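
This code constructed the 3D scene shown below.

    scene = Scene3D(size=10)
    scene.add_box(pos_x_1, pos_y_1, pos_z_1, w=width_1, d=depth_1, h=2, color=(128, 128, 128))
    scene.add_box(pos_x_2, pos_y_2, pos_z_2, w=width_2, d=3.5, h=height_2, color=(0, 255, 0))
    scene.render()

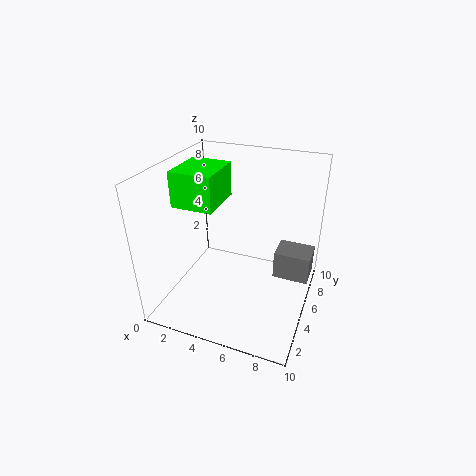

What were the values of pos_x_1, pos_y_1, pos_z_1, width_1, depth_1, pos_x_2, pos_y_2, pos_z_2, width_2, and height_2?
pos_x_1 = 7.5
pos_y_1 = 5.5
pos_z_1 = 2
width_1 = 2.5
depth_1 = 2
pos_x_2 = 0.5
pos_y_2 = 4
pos_z_2 = 7
width_2 = 3
height_2 = 2.5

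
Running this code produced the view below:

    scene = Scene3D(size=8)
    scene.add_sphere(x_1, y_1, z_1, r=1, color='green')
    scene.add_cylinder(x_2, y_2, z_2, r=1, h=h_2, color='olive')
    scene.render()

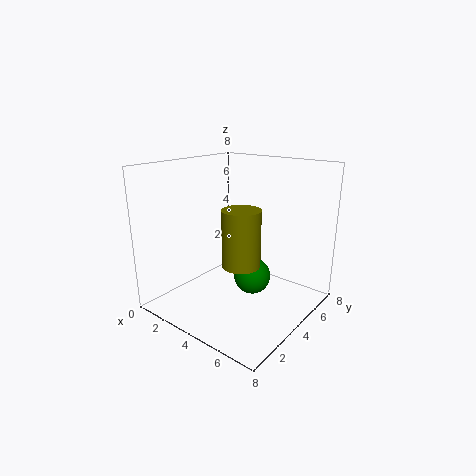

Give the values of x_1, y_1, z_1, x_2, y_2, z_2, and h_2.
x_1 = 5
y_1 = 4
z_1 = 2
x_2 = 5
y_2 = 3
z_2 = 3
h_2 = 3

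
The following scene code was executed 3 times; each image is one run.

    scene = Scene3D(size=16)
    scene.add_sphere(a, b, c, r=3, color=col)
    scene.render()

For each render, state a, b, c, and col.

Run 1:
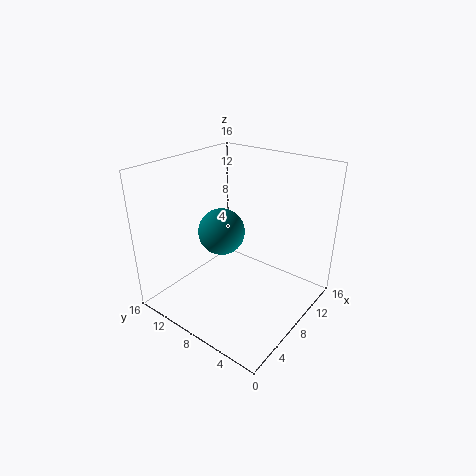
a = 11; b = 13; c = 6; col = 'teal'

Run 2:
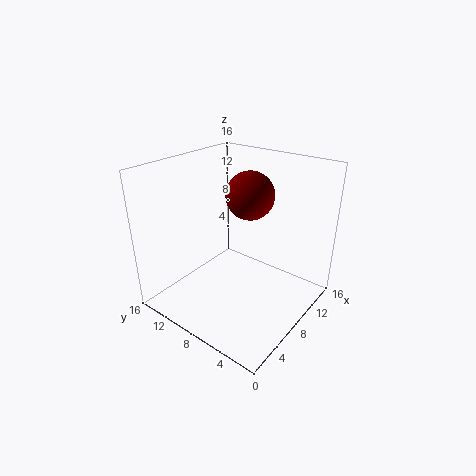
a = 13; b = 10; c = 11; col = 'maroon'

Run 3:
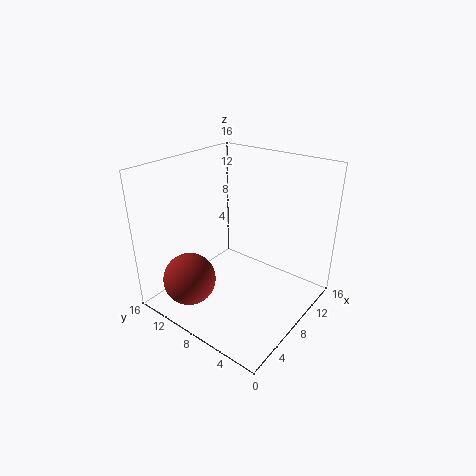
a = 4; b = 12; c = 3; col = 'brown'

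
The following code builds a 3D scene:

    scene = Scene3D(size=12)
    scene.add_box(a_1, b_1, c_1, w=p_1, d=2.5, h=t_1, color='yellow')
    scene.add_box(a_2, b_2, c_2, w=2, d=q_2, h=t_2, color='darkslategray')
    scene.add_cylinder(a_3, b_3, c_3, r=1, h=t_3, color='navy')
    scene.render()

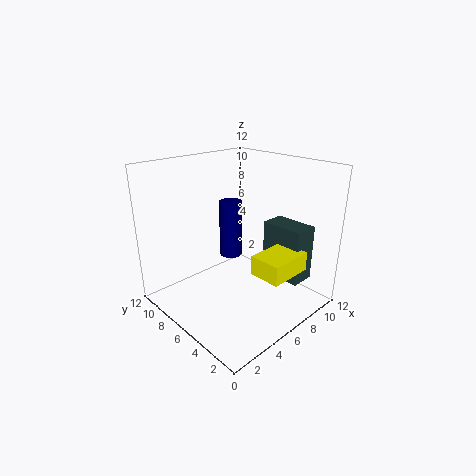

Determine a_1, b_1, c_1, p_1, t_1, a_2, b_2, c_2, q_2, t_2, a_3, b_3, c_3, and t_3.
a_1 = 4.5; b_1 = 0.5; c_1 = 4.5; p_1 = 3.5; t_1 = 1.5; a_2 = 7.5; b_2 = 1; c_2 = 3; q_2 = 3.5; t_2 = 4.5; a_3 = 7; b_3 = 8; c_3 = 3.5; t_3 = 5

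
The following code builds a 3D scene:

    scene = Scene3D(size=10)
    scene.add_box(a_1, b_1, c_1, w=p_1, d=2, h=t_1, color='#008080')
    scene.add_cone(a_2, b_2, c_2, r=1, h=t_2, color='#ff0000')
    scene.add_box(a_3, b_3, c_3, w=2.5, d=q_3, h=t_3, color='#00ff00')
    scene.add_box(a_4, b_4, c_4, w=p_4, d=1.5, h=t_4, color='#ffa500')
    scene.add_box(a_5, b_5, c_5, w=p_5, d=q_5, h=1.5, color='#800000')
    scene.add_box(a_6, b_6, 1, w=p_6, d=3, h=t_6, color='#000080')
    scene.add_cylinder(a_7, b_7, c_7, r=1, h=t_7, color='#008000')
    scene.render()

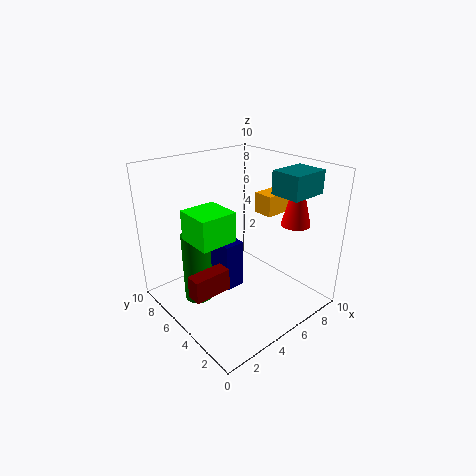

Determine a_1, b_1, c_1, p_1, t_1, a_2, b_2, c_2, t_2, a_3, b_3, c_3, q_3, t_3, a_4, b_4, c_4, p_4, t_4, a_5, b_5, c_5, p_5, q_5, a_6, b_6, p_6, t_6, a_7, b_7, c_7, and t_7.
a_1 = 6, b_1 = 1, c_1 = 8.5, p_1 = 2.5, t_1 = 1.5, a_2 = 8, b_2 = 2.5, c_2 = 6, t_2 = 4, a_3 = 1.5, b_3 = 4, c_3 = 5.5, q_3 = 2.5, t_3 = 2, a_4 = 7.5, b_4 = 4.5, c_4 = 6, p_4 = 2, t_4 = 1.5, a_5 = 0.5, b_5 = 3.5, c_5 = 2.5, p_5 = 2.5, q_5 = 1, a_6 = 4, b_6 = 5, p_6 = 1.5, t_6 = 3.5, a_7 = 2.5, b_7 = 6.5, c_7 = 0.5, t_7 = 5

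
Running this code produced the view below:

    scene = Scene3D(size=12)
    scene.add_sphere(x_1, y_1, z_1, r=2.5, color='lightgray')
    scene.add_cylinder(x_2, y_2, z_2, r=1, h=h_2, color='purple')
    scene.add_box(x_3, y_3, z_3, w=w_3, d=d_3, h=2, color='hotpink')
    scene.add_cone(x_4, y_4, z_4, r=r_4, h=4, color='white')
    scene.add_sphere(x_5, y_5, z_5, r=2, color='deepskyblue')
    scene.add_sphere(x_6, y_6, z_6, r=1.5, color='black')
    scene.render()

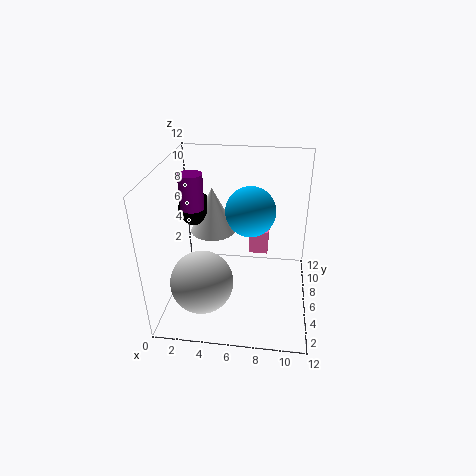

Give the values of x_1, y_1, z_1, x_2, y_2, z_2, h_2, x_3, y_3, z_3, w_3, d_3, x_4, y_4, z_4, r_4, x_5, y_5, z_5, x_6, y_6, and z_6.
x_1 = 3.5, y_1 = 3, z_1 = 3.5, x_2 = 2, y_2 = 7, z_2 = 8, h_2 = 3, x_3 = 7, y_3 = 5.5, z_3 = 5, w_3 = 1.5, d_3 = 4, x_4 = 3.5, y_4 = 8, z_4 = 5.5, r_4 = 2, x_5 = 7, y_5 = 6, z_5 = 8.5, x_6 = 2, y_6 = 8, z_6 = 7.5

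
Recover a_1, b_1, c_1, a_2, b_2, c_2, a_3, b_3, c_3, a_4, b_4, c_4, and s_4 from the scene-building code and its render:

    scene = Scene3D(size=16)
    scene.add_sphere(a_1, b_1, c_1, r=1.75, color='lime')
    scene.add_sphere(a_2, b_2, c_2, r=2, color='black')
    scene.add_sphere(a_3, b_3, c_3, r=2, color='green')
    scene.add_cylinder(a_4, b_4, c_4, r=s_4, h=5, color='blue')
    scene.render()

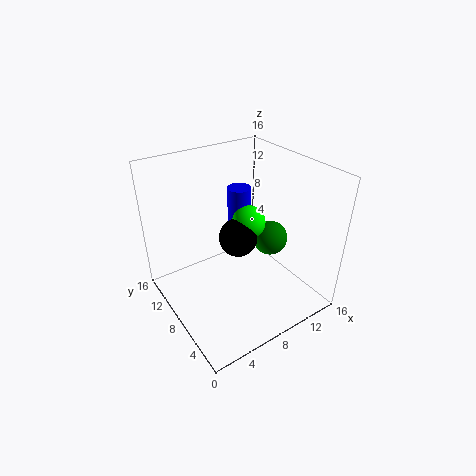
a_1 = 8.5, b_1 = 6.75, c_1 = 10.5, a_2 = 7, b_2 = 6.5, c_2 = 9.25, a_3 = 12.25, b_3 = 7.5, c_3 = 6.75, a_4 = 8.5, b_4 = 8.5, c_4 = 8.75, s_4 = 1.25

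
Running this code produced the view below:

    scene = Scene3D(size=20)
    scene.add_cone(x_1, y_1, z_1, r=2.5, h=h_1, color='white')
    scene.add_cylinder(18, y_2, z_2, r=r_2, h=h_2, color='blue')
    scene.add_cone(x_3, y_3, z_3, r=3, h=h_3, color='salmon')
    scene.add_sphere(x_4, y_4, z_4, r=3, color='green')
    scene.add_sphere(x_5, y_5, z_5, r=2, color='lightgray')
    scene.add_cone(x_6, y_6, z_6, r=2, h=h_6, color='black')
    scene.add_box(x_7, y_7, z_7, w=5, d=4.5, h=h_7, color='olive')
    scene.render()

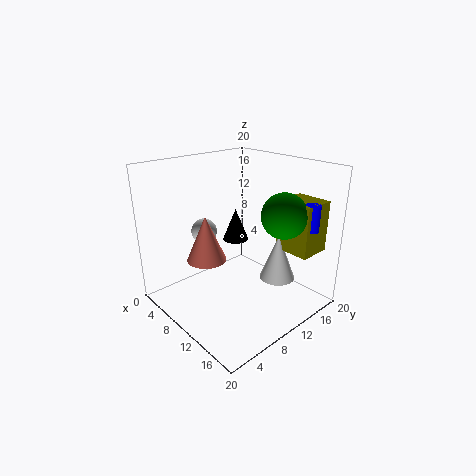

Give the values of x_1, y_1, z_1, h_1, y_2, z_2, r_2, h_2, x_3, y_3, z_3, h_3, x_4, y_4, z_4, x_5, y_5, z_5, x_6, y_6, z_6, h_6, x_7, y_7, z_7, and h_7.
x_1 = 14; y_1 = 14; z_1 = 4; h_1 = 6.5; y_2 = 15.5; z_2 = 12; r_2 = 1; h_2 = 3.5; x_3 = 4.5; y_3 = 8.5; z_3 = 5; h_3 = 7; x_4 = 15.5; y_4 = 13; z_4 = 14; x_5 = 2; y_5 = 10; z_5 = 8.5; x_6 = 5; y_6 = 14; z_6 = 7; h_6 = 5; x_7 = 13.5; y_7 = 14; z_7 = 8.5; h_7 = 7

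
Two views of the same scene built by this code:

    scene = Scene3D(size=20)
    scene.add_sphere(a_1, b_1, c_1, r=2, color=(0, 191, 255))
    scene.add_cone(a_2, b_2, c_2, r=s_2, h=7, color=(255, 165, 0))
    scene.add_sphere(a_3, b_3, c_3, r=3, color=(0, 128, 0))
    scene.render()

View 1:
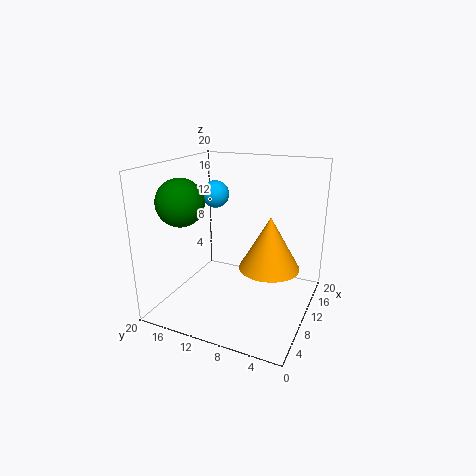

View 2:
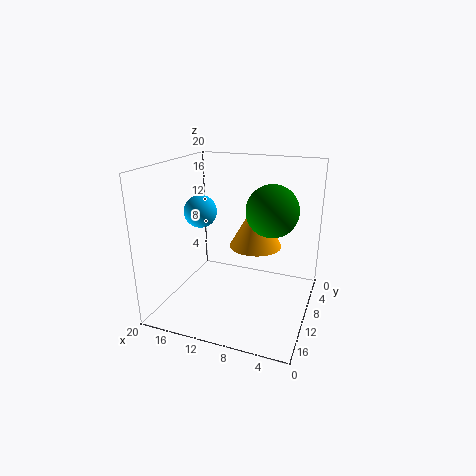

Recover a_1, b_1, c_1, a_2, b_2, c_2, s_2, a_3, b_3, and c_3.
a_1 = 13; b_1 = 15; c_1 = 15; a_2 = 9; b_2 = 5; c_2 = 7; s_2 = 4; a_3 = 4; b_3 = 15; c_3 = 16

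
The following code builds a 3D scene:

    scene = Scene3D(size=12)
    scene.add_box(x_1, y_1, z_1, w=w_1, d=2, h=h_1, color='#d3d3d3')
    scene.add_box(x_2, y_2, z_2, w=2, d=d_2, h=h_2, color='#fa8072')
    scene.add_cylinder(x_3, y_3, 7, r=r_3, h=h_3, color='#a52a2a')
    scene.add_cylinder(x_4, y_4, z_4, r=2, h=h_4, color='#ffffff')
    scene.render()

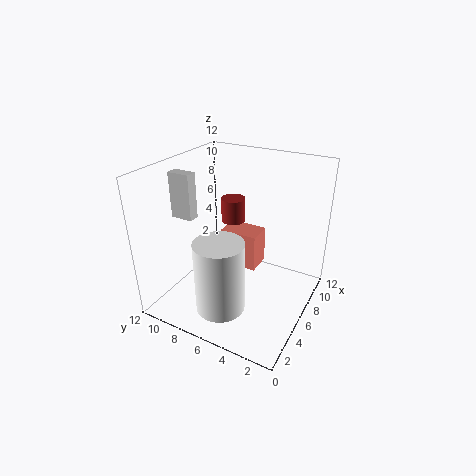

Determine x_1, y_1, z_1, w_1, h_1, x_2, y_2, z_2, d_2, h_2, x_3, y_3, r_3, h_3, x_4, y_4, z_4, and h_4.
x_1 = 5
y_1 = 10
z_1 = 7
w_1 = 1
h_1 = 4
x_2 = 5
y_2 = 4
z_2 = 4
d_2 = 3
h_2 = 3
x_3 = 7
y_3 = 7
r_3 = 1
h_3 = 2
x_4 = 3
y_4 = 6
z_4 = 1
h_4 = 6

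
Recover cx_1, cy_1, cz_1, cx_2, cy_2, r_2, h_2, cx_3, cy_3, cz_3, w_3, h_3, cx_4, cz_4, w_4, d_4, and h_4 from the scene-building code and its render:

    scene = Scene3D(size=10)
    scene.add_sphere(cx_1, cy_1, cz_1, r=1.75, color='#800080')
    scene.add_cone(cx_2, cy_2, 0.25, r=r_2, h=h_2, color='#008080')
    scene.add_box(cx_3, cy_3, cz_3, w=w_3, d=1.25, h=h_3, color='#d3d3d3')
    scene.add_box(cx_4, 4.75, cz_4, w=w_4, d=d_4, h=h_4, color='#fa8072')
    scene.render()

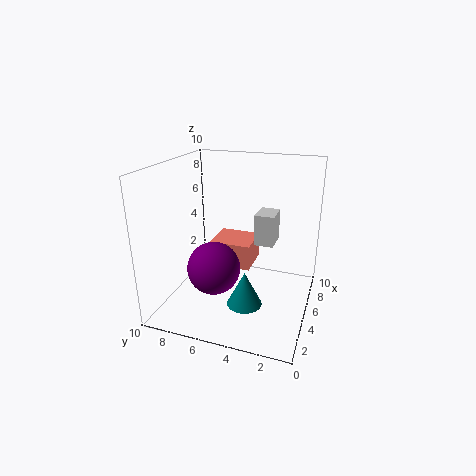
cx_1 = 3, cy_1 = 6, cz_1 = 3.5, cx_2 = 4.25, cy_2 = 4.25, r_2 = 1.25, h_2 = 2.5, cx_3 = 3.75, cy_3 = 2.25, cz_3 = 5.25, w_3 = 1.75, h_3 = 2, cx_4 = 6.75, cz_4 = 1.5, w_4 = 3, d_4 = 3.25, h_4 = 2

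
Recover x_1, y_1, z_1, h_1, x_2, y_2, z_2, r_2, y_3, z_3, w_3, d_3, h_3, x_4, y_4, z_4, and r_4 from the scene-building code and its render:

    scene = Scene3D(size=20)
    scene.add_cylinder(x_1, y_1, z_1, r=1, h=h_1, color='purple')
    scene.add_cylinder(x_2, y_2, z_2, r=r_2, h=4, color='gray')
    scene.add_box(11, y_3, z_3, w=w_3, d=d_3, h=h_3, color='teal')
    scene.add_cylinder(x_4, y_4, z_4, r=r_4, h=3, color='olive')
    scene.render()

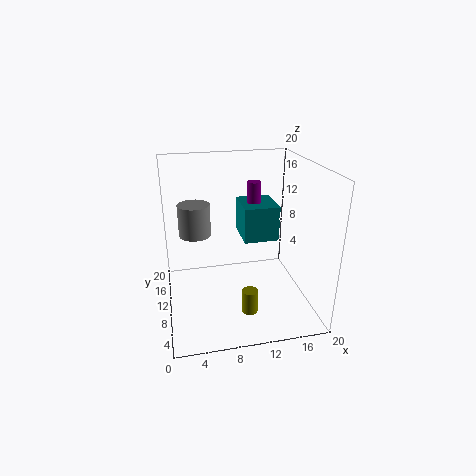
x_1 = 13
y_1 = 13
z_1 = 9
h_1 = 8
x_2 = 4
y_2 = 8
z_2 = 12
r_2 = 2
y_3 = 10
z_3 = 9
w_3 = 5
d_3 = 6
h_3 = 5
x_4 = 10
y_4 = 3
z_4 = 3
r_4 = 1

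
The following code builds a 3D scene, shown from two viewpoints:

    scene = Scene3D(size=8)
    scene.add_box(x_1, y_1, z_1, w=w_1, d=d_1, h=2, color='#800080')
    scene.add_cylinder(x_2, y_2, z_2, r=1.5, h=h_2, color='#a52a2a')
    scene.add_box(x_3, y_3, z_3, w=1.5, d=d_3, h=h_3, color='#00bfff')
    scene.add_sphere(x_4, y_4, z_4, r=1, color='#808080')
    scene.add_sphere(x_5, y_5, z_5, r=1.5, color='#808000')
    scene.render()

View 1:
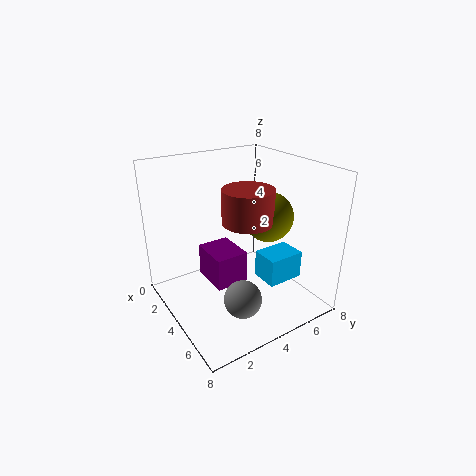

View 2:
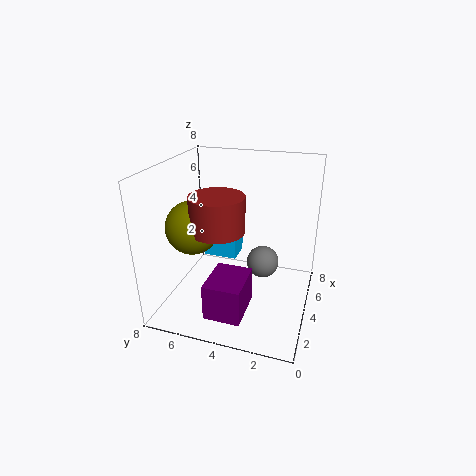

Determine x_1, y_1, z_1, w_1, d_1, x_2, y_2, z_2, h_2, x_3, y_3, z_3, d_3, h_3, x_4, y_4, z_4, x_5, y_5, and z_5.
x_1 = 1
y_1 = 3
z_1 = 0.5
w_1 = 2.5
d_1 = 2
x_2 = 3.5
y_2 = 5
z_2 = 4.5
h_2 = 2
x_3 = 5
y_3 = 4.5
z_3 = 2
d_3 = 2
h_3 = 1.5
x_4 = 6
y_4 = 3
z_4 = 1.5
x_5 = 3.5
y_5 = 6.5
z_5 = 4.5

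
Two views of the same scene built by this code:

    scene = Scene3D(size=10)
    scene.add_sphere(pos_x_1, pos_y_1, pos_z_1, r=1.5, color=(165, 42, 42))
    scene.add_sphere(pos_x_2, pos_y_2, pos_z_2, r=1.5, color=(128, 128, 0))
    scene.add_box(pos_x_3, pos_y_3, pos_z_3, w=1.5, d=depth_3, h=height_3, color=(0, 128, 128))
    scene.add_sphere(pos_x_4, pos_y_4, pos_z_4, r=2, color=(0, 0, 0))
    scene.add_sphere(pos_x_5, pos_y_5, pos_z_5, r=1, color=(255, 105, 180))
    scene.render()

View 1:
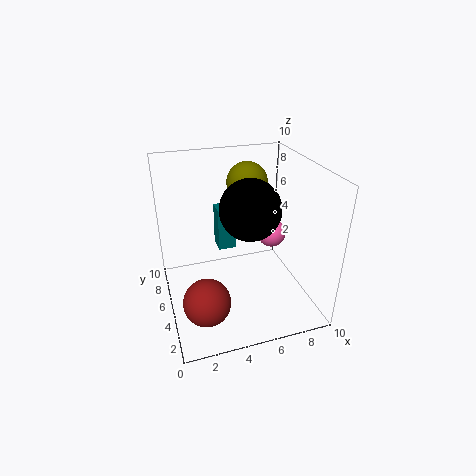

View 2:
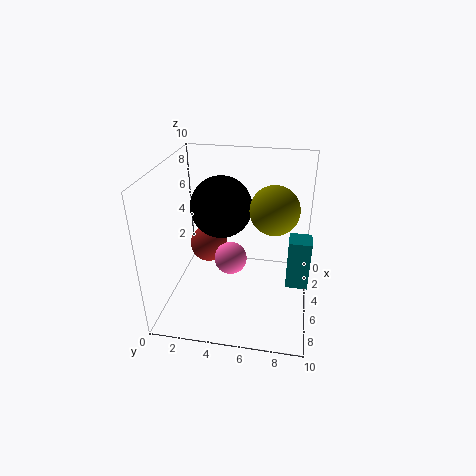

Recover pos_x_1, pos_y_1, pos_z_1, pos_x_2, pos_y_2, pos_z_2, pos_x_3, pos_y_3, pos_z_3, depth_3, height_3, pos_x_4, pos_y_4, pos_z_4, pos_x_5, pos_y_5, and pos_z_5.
pos_x_1 = 2; pos_y_1 = 2; pos_z_1 = 2.5; pos_x_2 = 6.5; pos_y_2 = 7.5; pos_z_2 = 8; pos_x_3 = 4.5; pos_y_3 = 8.5; pos_z_3 = 2; depth_3 = 1.5; height_3 = 3.5; pos_x_4 = 5.5; pos_y_4 = 4; pos_z_4 = 7.5; pos_x_5 = 7.5; pos_y_5 = 5; pos_z_5 = 5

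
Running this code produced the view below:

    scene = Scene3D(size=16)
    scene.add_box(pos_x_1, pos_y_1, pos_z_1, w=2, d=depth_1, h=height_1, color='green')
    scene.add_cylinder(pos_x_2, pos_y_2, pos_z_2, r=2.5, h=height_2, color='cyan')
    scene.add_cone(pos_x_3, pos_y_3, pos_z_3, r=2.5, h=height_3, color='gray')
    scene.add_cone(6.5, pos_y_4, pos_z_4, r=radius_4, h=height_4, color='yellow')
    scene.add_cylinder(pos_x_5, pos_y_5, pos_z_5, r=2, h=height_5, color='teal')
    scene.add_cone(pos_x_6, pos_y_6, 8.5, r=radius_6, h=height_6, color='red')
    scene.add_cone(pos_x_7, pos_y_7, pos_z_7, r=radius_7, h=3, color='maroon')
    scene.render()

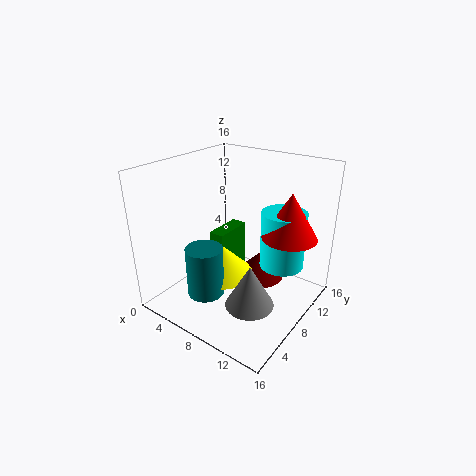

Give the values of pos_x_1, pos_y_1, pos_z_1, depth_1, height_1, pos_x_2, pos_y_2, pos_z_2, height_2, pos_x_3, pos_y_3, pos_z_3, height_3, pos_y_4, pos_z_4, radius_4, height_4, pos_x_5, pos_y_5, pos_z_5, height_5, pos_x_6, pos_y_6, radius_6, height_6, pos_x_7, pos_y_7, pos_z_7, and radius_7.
pos_x_1 = 2.5; pos_y_1 = 9.5; pos_z_1 = 0.5; depth_1 = 5; height_1 = 6; pos_x_2 = 12; pos_y_2 = 11; pos_z_2 = 4.5; height_2 = 6.5; pos_x_3 = 12; pos_y_3 = 4.5; pos_z_3 = 3; height_3 = 4.5; pos_y_4 = 7; pos_z_4 = 3.5; radius_4 = 3.5; height_4 = 3.5; pos_x_5 = 6.5; pos_y_5 = 4; pos_z_5 = 2.5; height_5 = 5.5; pos_x_6 = 13; pos_y_6 = 10.5; radius_6 = 3; height_6 = 5; pos_x_7 = 9; pos_y_7 = 11; pos_z_7 = 2; radius_7 = 3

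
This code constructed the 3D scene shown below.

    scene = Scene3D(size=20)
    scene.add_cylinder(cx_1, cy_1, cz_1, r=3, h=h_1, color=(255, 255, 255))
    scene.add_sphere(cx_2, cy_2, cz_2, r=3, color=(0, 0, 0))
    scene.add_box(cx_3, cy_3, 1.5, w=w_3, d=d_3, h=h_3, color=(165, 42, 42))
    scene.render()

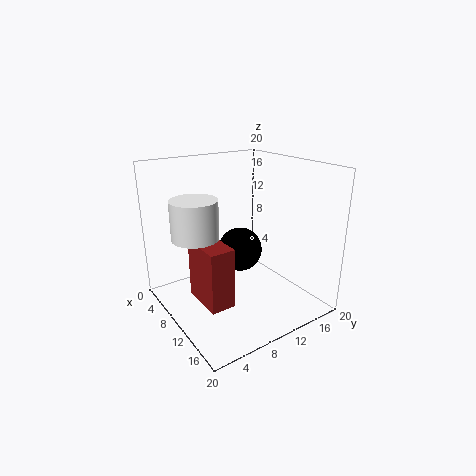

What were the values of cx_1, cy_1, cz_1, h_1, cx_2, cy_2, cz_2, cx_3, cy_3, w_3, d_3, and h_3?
cx_1 = 10
cy_1 = 3.5
cz_1 = 11.5
h_1 = 5
cx_2 = 10.5
cy_2 = 10
cz_2 = 8.5
cx_3 = 6.5
cy_3 = 4
w_3 = 6.5
d_3 = 3.5
h_3 = 8.5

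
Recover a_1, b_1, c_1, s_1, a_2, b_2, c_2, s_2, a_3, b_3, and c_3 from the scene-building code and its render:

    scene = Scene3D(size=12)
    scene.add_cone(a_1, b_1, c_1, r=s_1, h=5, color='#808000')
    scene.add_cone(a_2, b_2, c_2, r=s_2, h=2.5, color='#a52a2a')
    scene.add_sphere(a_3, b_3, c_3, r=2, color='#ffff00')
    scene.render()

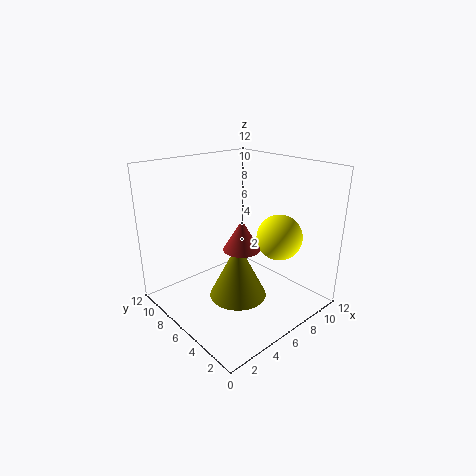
a_1 = 6, b_1 = 6, c_1 = 0.5, s_1 = 2.5, a_2 = 5.5, b_2 = 5, c_2 = 5.5, s_2 = 1.5, a_3 = 9.5, b_3 = 4.5, c_3 = 5.5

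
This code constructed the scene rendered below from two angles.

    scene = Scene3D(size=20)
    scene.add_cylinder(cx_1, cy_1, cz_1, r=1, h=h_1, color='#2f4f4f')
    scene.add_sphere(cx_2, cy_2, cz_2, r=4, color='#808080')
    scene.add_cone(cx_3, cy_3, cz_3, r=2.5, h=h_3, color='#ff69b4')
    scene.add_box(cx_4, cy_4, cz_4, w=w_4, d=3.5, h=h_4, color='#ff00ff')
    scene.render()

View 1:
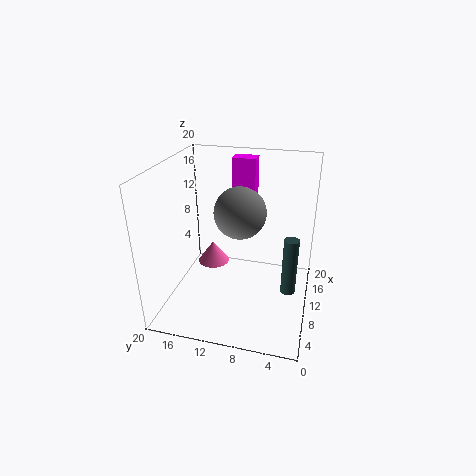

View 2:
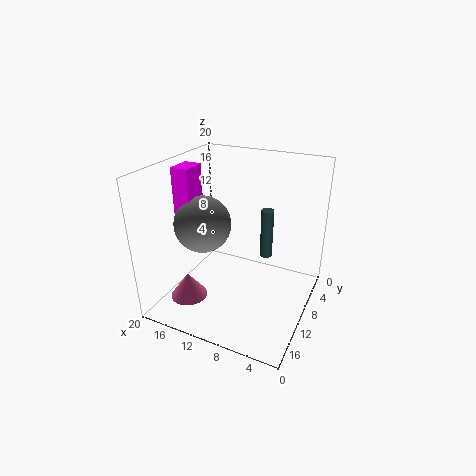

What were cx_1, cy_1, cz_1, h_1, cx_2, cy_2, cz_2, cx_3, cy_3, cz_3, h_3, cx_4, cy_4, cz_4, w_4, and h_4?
cx_1 = 8.5, cy_1 = 2.5, cz_1 = 3.5, h_1 = 8, cx_2 = 15, cy_2 = 11, cz_2 = 11.5, cx_3 = 15, cy_3 = 15.5, cz_3 = 2.5, h_3 = 3.5, cx_4 = 16, cy_4 = 9, cz_4 = 11, w_4 = 2.5, h_4 = 8.5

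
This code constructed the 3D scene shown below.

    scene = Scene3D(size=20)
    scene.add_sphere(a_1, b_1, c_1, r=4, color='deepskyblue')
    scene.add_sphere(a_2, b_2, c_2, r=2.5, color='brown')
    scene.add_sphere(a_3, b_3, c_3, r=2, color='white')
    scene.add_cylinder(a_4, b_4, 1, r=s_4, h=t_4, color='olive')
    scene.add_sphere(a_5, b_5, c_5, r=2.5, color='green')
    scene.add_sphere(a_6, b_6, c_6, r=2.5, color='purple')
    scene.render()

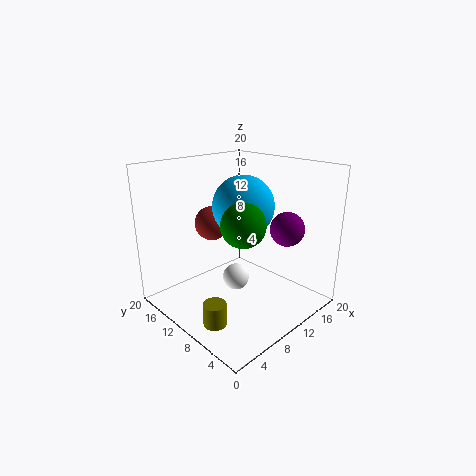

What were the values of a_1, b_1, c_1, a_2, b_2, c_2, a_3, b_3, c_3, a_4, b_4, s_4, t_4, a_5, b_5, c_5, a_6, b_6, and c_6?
a_1 = 9.5
b_1 = 8.5
c_1 = 15
a_2 = 9.5
b_2 = 15
c_2 = 11
a_3 = 11.5
b_3 = 12
c_3 = 2.5
a_4 = 3
b_4 = 7
s_4 = 1.5
t_4 = 3
a_5 = 4.5
b_5 = 3.5
c_5 = 15
a_6 = 16.5
b_6 = 6.5
c_6 = 10.5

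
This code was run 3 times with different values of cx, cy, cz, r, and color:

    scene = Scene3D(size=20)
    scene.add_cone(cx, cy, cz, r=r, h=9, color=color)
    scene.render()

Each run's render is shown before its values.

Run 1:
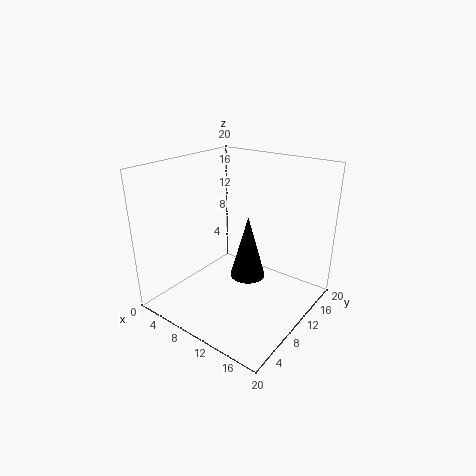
cx = 11; cy = 11; cz = 4; r = 2.5; color = 'black'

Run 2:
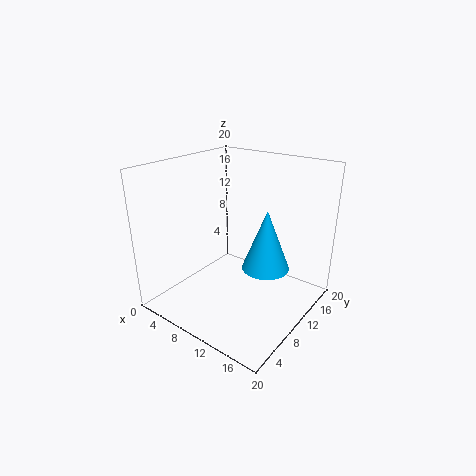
cx = 12.5; cy = 13.5; cz = 4.5; r = 3.5; color = 'deepskyblue'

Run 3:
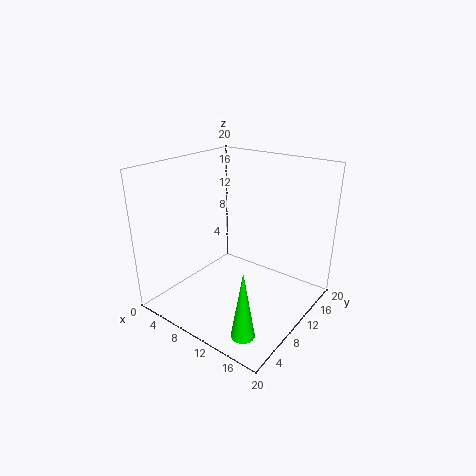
cx = 16; cy = 3; cz = 1; r = 1.5; color = 'lime'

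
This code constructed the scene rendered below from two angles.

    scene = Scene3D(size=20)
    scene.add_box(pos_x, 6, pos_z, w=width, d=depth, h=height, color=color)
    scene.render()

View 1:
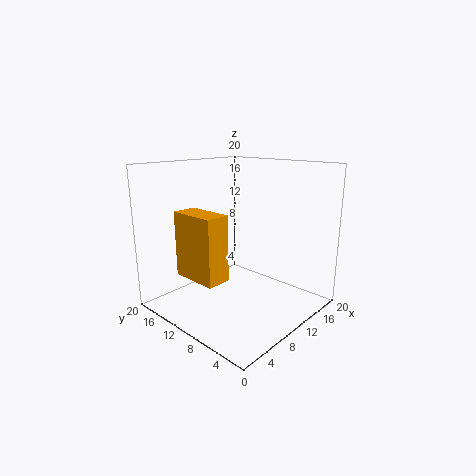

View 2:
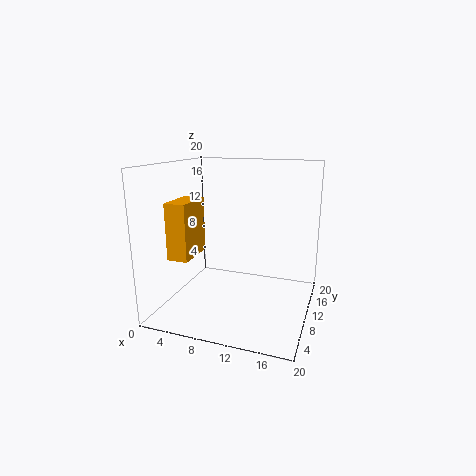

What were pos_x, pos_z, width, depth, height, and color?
pos_x = 1; pos_z = 7; width = 3; depth = 6; height = 8; color = 'orange'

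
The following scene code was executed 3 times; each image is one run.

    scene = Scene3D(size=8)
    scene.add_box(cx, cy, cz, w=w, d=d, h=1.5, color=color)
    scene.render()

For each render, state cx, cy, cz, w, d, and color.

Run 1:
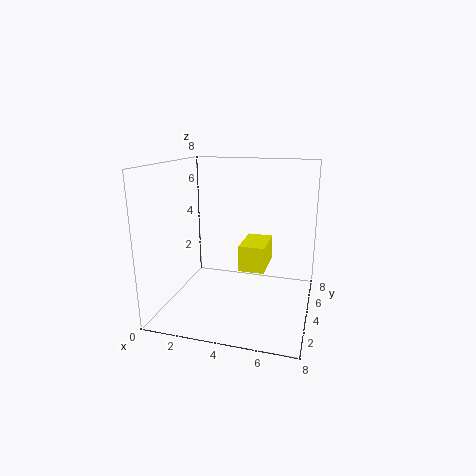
cx = 4; cy = 4; cz = 2; w = 1.5; d = 2.5; color = 'yellow'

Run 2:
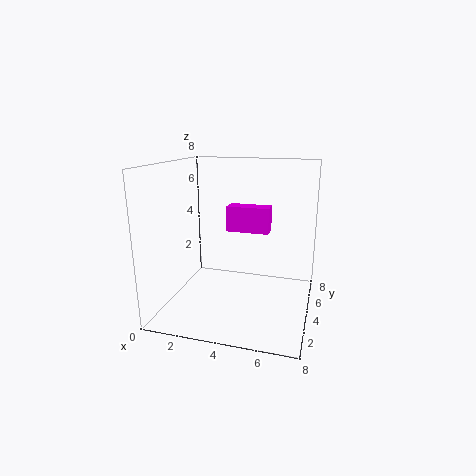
cx = 3; cy = 5; cz = 4; w = 2.5; d = 1; color = 'magenta'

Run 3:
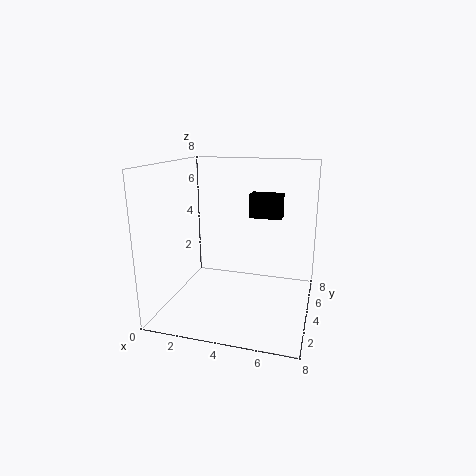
cx = 4; cy = 6.5; cz = 4.5; w = 2; d = 1; color = 'black'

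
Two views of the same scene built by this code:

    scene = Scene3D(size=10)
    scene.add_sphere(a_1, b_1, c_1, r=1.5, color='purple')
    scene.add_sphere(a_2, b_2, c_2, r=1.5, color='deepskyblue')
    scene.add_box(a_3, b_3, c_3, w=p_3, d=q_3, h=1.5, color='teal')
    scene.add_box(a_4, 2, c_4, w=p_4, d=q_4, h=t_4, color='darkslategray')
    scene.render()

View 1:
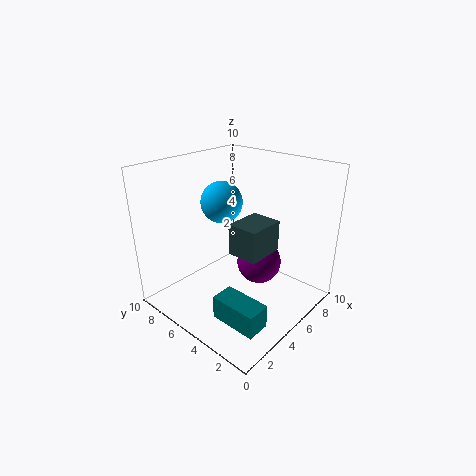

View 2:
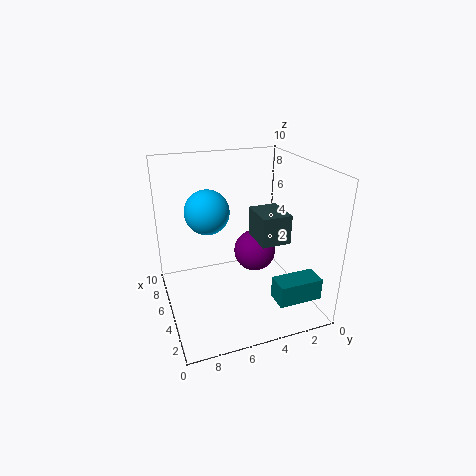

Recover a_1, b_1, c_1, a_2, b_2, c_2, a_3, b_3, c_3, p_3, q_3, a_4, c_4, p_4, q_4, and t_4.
a_1 = 5.5
b_1 = 3.5
c_1 = 3.5
a_2 = 5.5
b_2 = 7
c_2 = 7
a_3 = 1
b_3 = 0.5
c_3 = 1.5
p_3 = 1.5
q_3 = 3
a_4 = 3
c_4 = 5
p_4 = 2.5
q_4 = 2
t_4 = 2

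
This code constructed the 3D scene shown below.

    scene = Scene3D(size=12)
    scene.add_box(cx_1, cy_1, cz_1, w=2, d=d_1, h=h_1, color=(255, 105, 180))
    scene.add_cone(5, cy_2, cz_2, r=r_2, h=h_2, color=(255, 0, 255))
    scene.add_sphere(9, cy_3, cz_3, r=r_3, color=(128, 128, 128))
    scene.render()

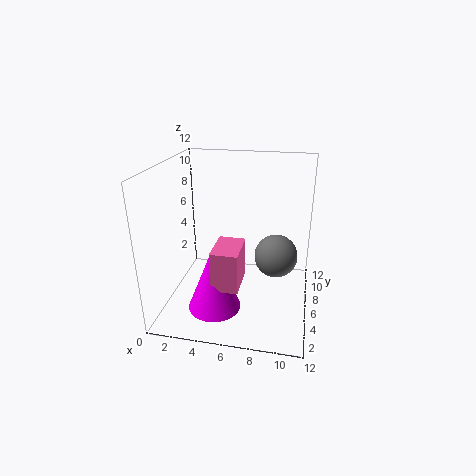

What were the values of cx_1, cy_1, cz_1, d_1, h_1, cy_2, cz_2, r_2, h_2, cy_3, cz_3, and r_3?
cx_1 = 5, cy_1 = 1, cz_1 = 4, d_1 = 3, h_1 = 3, cy_2 = 2, cz_2 = 2, r_2 = 2, h_2 = 5, cy_3 = 9, cz_3 = 3, r_3 = 2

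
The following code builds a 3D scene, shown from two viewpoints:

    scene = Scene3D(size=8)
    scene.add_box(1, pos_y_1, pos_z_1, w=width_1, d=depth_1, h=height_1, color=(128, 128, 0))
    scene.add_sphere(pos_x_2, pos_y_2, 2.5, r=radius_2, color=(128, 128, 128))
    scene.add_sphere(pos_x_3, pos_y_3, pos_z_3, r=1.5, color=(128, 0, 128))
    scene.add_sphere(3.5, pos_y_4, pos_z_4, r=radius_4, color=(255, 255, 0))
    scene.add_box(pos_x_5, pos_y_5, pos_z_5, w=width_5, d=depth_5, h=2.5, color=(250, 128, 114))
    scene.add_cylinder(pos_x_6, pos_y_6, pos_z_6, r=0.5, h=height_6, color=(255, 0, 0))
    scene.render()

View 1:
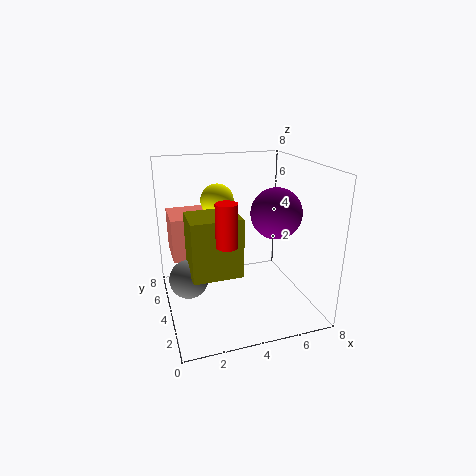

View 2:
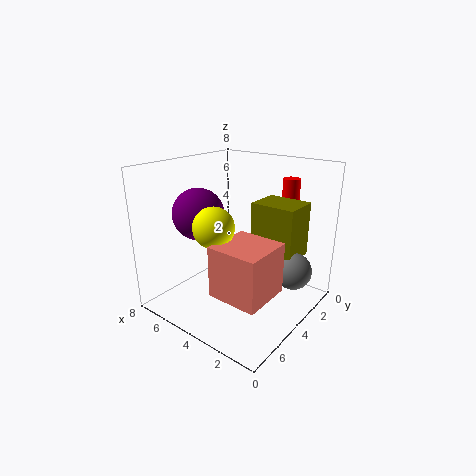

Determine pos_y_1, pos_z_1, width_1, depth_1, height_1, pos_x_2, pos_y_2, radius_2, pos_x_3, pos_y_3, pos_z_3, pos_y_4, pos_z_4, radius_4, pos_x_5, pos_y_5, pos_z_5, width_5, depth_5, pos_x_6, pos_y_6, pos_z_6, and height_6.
pos_y_1 = 1.5
pos_z_1 = 3
width_1 = 2.5
depth_1 = 2
height_1 = 3
pos_x_2 = 1
pos_y_2 = 3
radius_2 = 1
pos_x_3 = 6.5
pos_y_3 = 4.5
pos_z_3 = 5
pos_y_4 = 6.5
pos_z_4 = 5.5
radius_4 = 1
pos_x_5 = 0.5
pos_y_5 = 5
pos_z_5 = 2.5
width_5 = 2.5
depth_5 = 2.5
pos_x_6 = 2.5
pos_y_6 = 1
pos_z_6 = 5
height_6 = 2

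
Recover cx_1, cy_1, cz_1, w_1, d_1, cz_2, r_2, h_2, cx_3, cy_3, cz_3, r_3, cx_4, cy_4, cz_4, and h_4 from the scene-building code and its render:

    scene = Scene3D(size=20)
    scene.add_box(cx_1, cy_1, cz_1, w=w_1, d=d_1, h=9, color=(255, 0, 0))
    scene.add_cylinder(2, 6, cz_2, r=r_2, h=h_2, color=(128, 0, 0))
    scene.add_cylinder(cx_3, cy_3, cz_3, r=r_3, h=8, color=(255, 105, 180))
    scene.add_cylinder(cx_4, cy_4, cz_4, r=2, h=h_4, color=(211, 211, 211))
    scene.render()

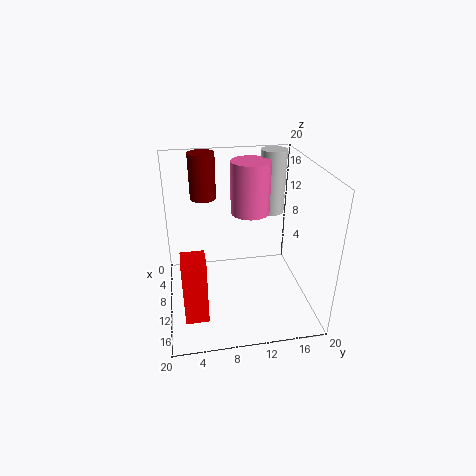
cx_1 = 14; cy_1 = 2; cz_1 = 2; w_1 = 3; d_1 = 3; cz_2 = 13; r_2 = 2; h_2 = 7; cx_3 = 4; cy_3 = 13; cz_3 = 11; r_3 = 3; cx_4 = 2; cy_4 = 17; cz_4 = 10; h_4 = 10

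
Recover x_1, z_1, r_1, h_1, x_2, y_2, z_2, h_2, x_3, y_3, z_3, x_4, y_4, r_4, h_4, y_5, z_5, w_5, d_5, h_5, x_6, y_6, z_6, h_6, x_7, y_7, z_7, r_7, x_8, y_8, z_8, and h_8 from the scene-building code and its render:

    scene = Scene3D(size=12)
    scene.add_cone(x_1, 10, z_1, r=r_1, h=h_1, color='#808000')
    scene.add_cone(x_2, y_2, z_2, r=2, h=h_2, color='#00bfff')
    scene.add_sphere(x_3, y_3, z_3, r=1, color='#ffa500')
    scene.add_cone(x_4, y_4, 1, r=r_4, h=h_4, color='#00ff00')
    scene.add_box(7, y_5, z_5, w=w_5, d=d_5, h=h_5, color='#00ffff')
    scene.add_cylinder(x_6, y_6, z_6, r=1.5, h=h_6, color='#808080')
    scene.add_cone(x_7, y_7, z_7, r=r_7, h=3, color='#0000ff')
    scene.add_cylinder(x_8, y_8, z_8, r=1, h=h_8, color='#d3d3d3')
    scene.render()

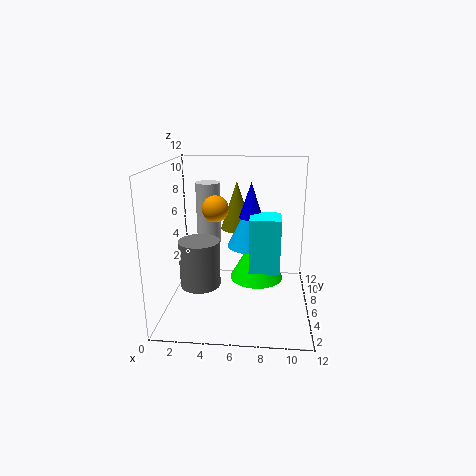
x_1 = 5.5
z_1 = 5.5
r_1 = 1.5
h_1 = 4.5
x_2 = 7
y_2 = 7
z_2 = 5
h_2 = 4
x_3 = 4.5
y_3 = 4
z_3 = 9
x_4 = 7.5
y_4 = 9
r_4 = 2.5
h_4 = 4.5
y_5 = 4.5
z_5 = 3.5
w_5 = 2.5
d_5 = 2.5
h_5 = 4.5
x_6 = 3.5
y_6 = 2.5
z_6 = 3.5
h_6 = 3.5
x_7 = 7
y_7 = 7
z_7 = 7.5
r_7 = 1
x_8 = 3.5
y_8 = 6.5
z_8 = 5.5
h_8 = 5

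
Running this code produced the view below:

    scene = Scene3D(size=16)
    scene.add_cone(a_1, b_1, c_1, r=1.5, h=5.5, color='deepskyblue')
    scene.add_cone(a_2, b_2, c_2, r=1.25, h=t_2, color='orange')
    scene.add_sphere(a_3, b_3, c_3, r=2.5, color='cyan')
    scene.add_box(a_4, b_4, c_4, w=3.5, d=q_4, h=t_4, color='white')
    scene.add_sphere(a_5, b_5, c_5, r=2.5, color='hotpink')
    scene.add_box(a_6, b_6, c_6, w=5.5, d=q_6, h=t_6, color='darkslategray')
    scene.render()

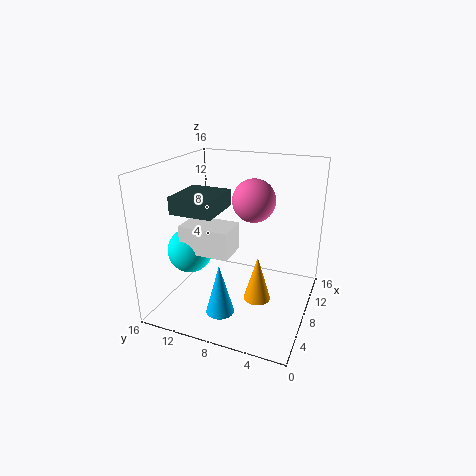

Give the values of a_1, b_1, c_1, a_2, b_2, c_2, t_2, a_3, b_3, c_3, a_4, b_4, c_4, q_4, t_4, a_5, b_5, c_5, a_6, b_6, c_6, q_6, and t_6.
a_1 = 3.5
b_1 = 8.25
c_1 = 1.25
a_2 = 2.25
b_2 = 3.75
c_2 = 5
t_2 = 4.25
a_3 = 6
b_3 = 13
c_3 = 6.5
a_4 = 4.25
b_4 = 7.75
c_4 = 7
q_4 = 5.5
t_4 = 3
a_5 = 11
b_5 = 7.25
c_5 = 11.5
a_6 = 5.75
b_6 = 10.25
c_6 = 10.5
q_6 = 5
t_6 = 2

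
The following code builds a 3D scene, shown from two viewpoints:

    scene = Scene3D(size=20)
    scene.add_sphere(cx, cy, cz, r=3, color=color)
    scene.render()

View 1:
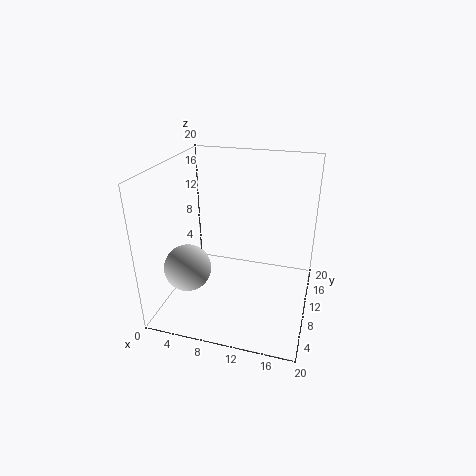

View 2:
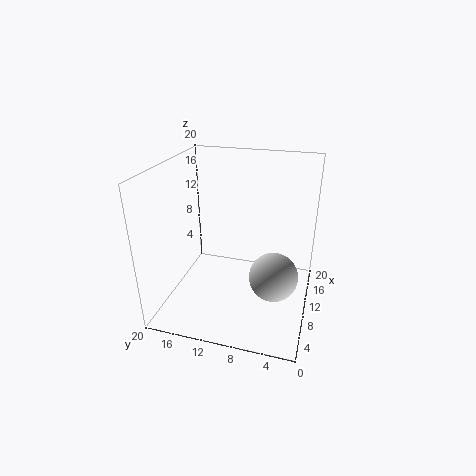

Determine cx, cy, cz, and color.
cx = 5; cy = 4; cz = 8; color = 'lightgray'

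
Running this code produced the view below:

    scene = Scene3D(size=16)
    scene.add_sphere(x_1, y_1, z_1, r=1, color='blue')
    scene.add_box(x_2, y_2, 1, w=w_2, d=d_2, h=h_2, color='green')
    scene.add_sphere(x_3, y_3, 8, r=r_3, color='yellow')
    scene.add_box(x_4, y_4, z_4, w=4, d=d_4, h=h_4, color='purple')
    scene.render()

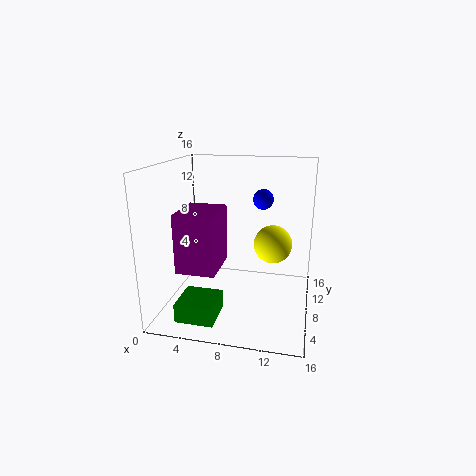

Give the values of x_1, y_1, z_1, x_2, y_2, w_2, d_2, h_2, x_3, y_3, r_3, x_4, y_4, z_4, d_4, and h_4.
x_1 = 11
y_1 = 6
z_1 = 13
x_2 = 3
y_2 = 1
w_2 = 4
d_2 = 4
h_2 = 2
x_3 = 12
y_3 = 7
r_3 = 2
x_4 = 3
y_4 = 2
z_4 = 6
d_4 = 5
h_4 = 6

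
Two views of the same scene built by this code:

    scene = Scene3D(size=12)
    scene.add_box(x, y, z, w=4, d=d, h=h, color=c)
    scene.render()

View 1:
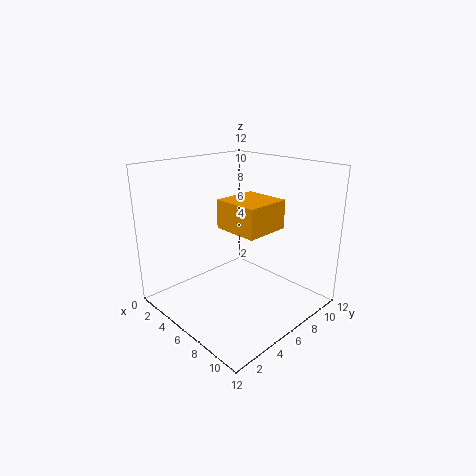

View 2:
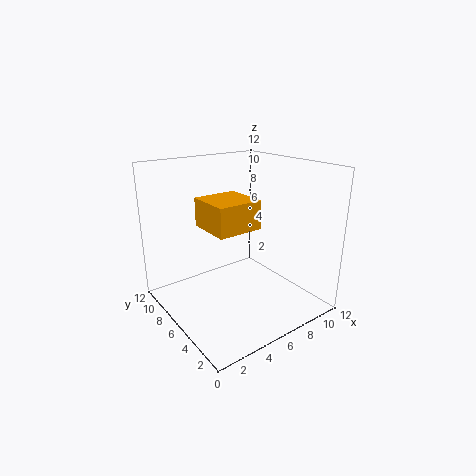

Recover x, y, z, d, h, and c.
x = 4
y = 5.5
z = 6.5
d = 4
h = 2.5
c = 'orange'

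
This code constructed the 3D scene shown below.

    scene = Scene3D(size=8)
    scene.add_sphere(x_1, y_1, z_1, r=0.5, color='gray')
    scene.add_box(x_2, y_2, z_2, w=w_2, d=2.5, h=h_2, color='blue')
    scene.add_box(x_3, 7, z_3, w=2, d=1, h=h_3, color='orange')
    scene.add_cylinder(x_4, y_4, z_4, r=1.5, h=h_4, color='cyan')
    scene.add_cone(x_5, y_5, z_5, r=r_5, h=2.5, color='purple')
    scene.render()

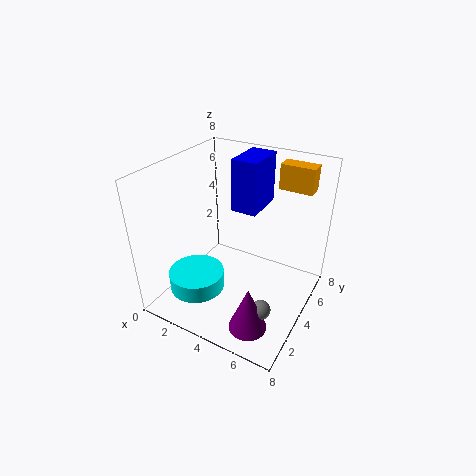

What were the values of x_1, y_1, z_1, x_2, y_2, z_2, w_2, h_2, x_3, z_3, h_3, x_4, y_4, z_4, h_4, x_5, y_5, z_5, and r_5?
x_1 = 6.5; y_1 = 2; z_1 = 1.5; x_2 = 3; y_2 = 5; z_2 = 5; w_2 = 1.5; h_2 = 3; x_3 = 5; z_3 = 6; h_3 = 1.5; x_4 = 2.5; y_4 = 2; z_4 = 1.5; h_4 = 1; x_5 = 6; y_5 = 1.5; z_5 = 0.5; r_5 = 1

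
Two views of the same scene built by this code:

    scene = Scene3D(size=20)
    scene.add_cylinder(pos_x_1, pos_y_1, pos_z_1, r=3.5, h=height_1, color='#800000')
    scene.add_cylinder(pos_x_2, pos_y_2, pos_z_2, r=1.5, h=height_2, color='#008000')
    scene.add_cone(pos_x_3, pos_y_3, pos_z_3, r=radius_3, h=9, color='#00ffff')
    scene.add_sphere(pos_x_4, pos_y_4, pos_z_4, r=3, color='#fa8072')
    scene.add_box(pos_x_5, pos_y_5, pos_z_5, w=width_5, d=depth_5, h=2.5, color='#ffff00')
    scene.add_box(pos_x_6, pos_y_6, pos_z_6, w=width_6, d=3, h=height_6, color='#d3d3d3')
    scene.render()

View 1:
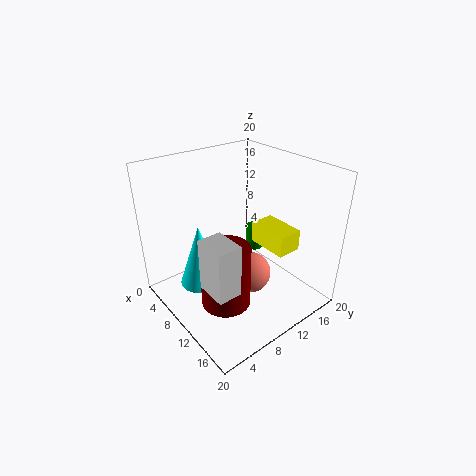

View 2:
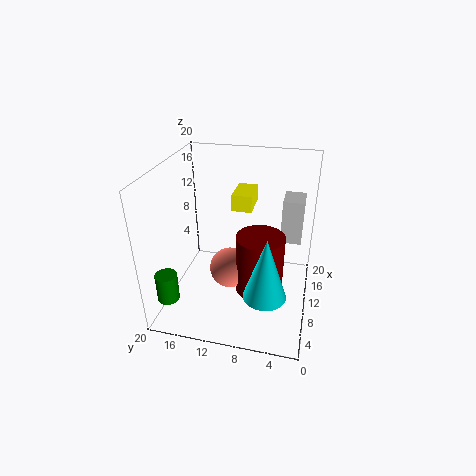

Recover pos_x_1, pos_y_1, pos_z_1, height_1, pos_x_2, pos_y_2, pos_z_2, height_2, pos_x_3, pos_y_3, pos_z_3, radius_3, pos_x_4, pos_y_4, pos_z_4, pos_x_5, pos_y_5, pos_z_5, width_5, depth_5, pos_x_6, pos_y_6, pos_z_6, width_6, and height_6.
pos_x_1 = 11
pos_y_1 = 7
pos_z_1 = 1
height_1 = 9
pos_x_2 = 4
pos_y_2 = 18.5
pos_z_2 = 2.5
height_2 = 4
pos_x_3 = 7
pos_y_3 = 5.5
pos_z_3 = 3
radius_3 = 3
pos_x_4 = 11
pos_y_4 = 11.5
pos_z_4 = 4
pos_x_5 = 14
pos_y_5 = 9
pos_z_5 = 12
width_5 = 5
depth_5 = 3
pos_x_6 = 13.5
pos_y_6 = 1.5
pos_z_6 = 8
width_6 = 4
height_6 = 6.5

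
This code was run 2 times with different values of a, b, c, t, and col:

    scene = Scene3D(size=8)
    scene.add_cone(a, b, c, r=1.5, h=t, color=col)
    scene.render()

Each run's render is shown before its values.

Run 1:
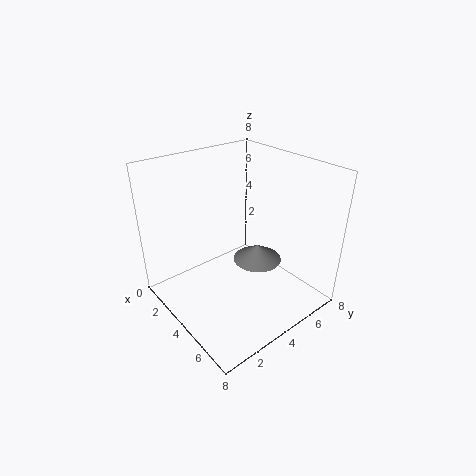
a = 3.5; b = 6; c = 1.5; t = 1; col = 'gray'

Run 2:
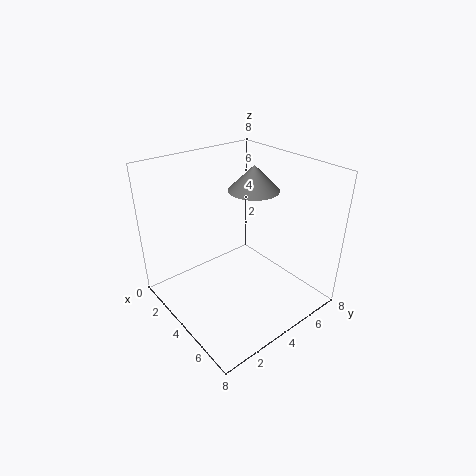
a = 3; b = 6; c = 6; t = 1.5; col = 'gray'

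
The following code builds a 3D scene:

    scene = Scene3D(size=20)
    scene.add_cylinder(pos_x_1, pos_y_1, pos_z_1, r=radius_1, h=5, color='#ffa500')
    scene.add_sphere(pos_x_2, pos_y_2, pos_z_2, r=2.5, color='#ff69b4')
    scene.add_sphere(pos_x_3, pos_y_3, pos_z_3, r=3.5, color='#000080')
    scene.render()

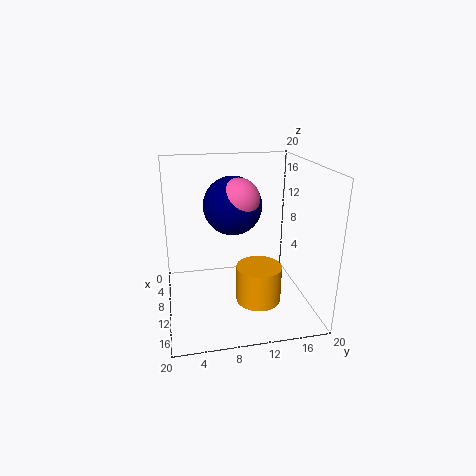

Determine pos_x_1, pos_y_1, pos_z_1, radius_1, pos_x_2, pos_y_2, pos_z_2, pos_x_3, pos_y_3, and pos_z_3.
pos_x_1 = 14
pos_y_1 = 12
pos_z_1 = 2.5
radius_1 = 3
pos_x_2 = 15
pos_y_2 = 9
pos_z_2 = 17
pos_x_3 = 14
pos_y_3 = 8.5
pos_z_3 = 16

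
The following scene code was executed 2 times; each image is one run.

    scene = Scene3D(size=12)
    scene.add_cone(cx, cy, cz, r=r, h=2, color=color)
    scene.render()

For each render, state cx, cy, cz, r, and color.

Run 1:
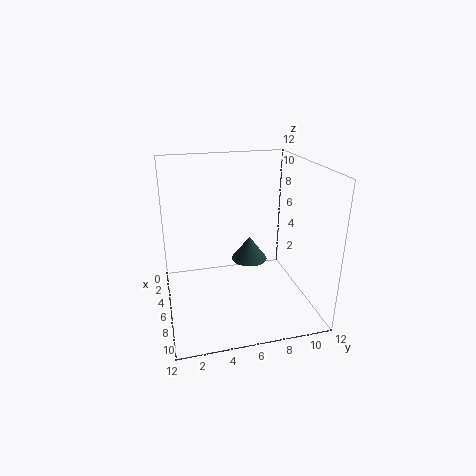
cx = 6; cy = 7; cz = 4; r = 1.5; color = 'darkslategray'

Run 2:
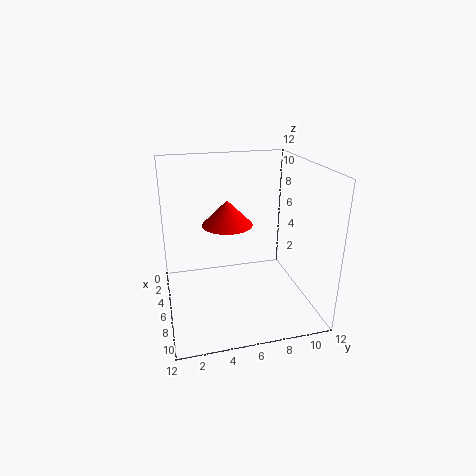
cx = 6.5; cy = 5; cz = 7.5; r = 2; color = 'red'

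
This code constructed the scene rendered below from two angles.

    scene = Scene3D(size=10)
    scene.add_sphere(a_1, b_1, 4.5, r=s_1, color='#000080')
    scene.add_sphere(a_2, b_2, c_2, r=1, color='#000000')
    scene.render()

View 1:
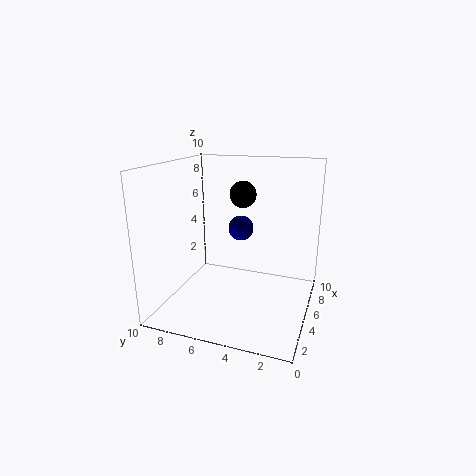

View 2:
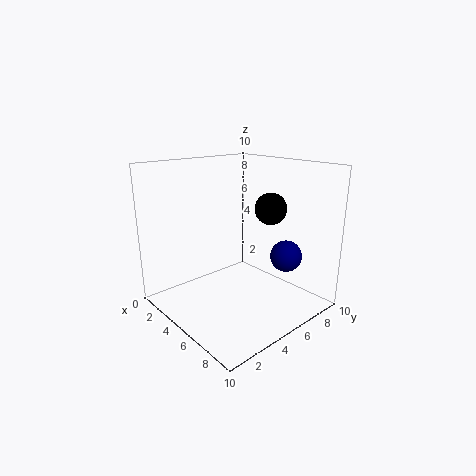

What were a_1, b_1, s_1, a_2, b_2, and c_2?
a_1 = 8.5; b_1 = 6; s_1 = 1; a_2 = 7.5; b_2 = 5.5; c_2 = 7.5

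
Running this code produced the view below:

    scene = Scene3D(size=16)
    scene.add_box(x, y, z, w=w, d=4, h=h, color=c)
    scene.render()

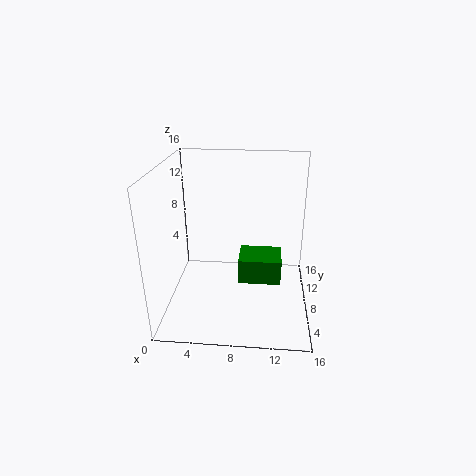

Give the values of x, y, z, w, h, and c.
x = 8
y = 8
z = 2
w = 5
h = 3
c = 'green'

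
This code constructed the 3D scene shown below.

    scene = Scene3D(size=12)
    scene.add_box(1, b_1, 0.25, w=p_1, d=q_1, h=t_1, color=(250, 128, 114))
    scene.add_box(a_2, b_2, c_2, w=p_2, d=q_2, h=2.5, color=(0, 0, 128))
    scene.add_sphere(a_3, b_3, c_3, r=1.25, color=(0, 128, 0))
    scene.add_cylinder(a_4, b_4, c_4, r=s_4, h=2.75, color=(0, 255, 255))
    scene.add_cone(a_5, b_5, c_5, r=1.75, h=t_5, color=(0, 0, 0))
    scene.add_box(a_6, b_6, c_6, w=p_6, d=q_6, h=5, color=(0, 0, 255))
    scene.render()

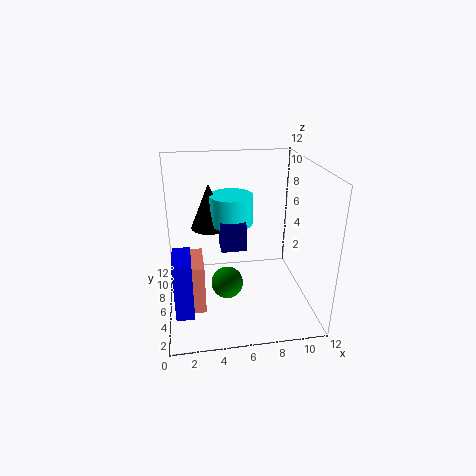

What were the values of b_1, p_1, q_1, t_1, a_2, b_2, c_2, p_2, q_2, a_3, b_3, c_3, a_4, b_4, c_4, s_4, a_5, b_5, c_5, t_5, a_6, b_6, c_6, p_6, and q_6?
b_1 = 4, p_1 = 2, q_1 = 3.5, t_1 = 4.25, a_2 = 4.75, b_2 = 7.25, c_2 = 4, p_2 = 2.25, q_2 = 2.25, a_3 = 4.75, b_3 = 3.75, c_3 = 3.25, a_4 = 6, b_4 = 9.75, c_4 = 5.75, s_4 = 2, a_5 = 4, b_5 = 10.25, c_5 = 5.25, t_5 = 4.25, a_6 = 0.5, b_6 = 3.25, c_6 = 0.25, p_6 = 1.5, q_6 = 3.25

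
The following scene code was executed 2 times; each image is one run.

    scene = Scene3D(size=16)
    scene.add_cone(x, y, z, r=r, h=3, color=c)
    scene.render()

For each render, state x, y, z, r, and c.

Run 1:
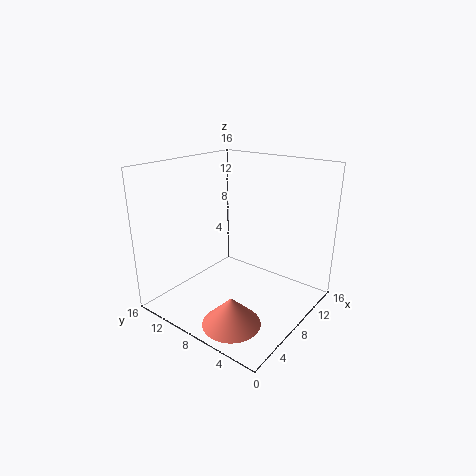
x = 3
y = 5
z = 1
r = 3
c = 'salmon'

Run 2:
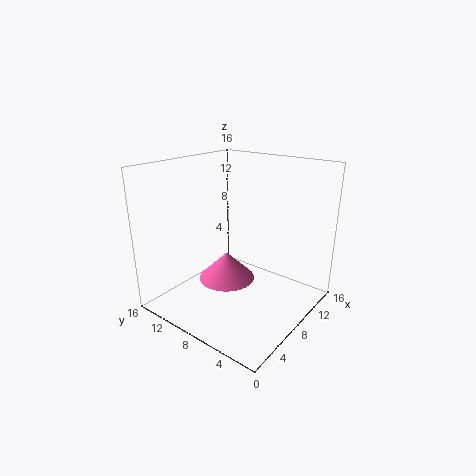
x = 6
y = 8
z = 4
r = 3
c = 'hotpink'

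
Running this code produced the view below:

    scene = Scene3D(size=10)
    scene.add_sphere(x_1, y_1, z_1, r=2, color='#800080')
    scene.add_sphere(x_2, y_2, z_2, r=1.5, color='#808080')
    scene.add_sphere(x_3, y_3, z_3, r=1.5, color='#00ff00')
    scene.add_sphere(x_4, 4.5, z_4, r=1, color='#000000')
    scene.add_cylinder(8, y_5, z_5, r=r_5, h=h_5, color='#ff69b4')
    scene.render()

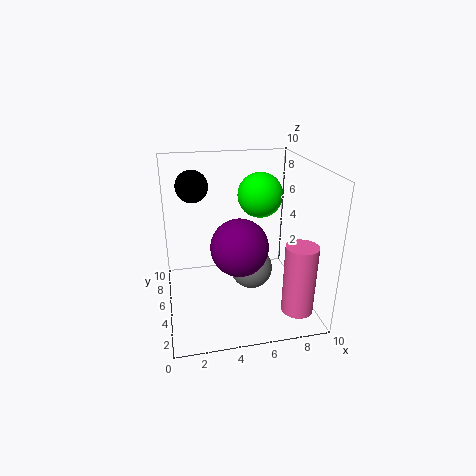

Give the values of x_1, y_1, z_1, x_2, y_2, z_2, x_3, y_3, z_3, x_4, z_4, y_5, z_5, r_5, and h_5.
x_1 = 5
y_1 = 4.5
z_1 = 4.5
x_2 = 6
y_2 = 5
z_2 = 2.5
x_3 = 6.5
y_3 = 5
z_3 = 8
x_4 = 2
z_4 = 9
y_5 = 1
z_5 = 1.5
r_5 = 1
h_5 = 4.5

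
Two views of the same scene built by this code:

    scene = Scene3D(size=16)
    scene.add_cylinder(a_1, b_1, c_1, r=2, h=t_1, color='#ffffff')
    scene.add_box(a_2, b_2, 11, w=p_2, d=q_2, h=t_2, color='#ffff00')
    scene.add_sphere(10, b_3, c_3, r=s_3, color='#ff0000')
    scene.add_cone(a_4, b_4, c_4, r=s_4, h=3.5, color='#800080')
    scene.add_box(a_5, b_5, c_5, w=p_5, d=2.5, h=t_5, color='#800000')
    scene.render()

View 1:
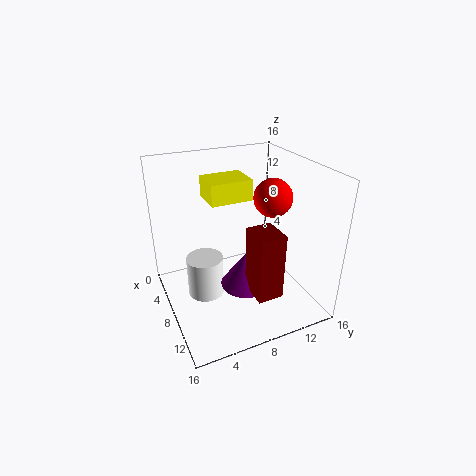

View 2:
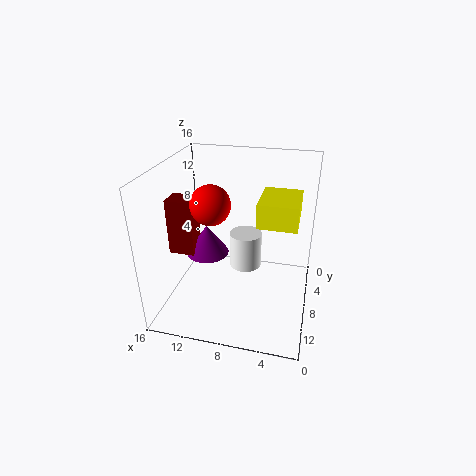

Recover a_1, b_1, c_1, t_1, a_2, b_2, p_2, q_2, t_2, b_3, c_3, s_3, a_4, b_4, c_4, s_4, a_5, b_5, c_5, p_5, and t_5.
a_1 = 8, b_1 = 4, c_1 = 2, t_1 = 4.5, a_2 = 1.5, b_2 = 6, p_2 = 4, q_2 = 5, t_2 = 2.5, b_3 = 11, c_3 = 13, s_3 = 2, a_4 = 12, b_4 = 7, c_4 = 5, s_4 = 2.5, a_5 = 13, b_5 = 6.5, c_5 = 5.5, p_5 = 3, t_5 = 6.5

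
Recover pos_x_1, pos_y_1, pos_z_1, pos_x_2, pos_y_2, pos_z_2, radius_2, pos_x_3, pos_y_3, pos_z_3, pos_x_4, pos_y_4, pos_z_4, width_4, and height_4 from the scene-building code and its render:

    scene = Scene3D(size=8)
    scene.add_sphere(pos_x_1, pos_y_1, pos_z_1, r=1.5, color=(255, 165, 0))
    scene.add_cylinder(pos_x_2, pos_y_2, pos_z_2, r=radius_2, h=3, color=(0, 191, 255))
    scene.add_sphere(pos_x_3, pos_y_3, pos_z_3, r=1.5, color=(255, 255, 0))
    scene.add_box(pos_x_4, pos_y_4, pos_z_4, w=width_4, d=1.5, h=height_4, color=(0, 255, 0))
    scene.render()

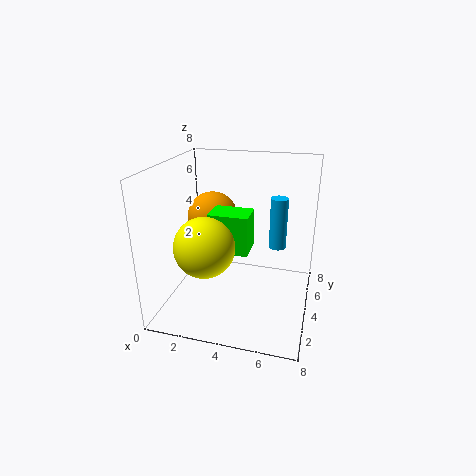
pos_x_1 = 2; pos_y_1 = 5.5; pos_z_1 = 4.5; pos_x_2 = 6; pos_y_2 = 5.5; pos_z_2 = 3; radius_2 = 0.5; pos_x_3 = 3; pos_y_3 = 1.5; pos_z_3 = 4.5; pos_x_4 = 3; pos_y_4 = 2; pos_z_4 = 4; width_4 = 2; height_4 = 2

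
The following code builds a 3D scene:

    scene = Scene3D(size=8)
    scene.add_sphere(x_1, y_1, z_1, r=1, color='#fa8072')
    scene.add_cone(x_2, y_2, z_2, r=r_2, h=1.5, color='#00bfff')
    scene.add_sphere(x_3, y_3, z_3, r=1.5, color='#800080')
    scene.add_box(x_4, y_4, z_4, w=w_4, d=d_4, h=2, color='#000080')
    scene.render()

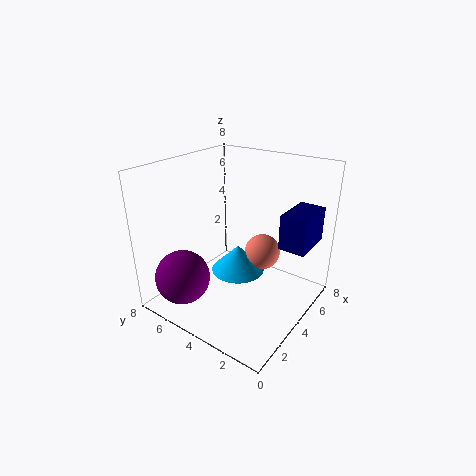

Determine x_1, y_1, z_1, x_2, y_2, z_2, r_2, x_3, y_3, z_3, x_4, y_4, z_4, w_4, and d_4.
x_1 = 5, y_1 = 3, z_1 = 3, x_2 = 4, y_2 = 4, z_2 = 2, r_2 = 1.5, x_3 = 1.5, y_3 = 6, z_3 = 2, x_4 = 5, y_4 = 0.5, z_4 = 3.5, w_4 = 2.5, d_4 = 1.5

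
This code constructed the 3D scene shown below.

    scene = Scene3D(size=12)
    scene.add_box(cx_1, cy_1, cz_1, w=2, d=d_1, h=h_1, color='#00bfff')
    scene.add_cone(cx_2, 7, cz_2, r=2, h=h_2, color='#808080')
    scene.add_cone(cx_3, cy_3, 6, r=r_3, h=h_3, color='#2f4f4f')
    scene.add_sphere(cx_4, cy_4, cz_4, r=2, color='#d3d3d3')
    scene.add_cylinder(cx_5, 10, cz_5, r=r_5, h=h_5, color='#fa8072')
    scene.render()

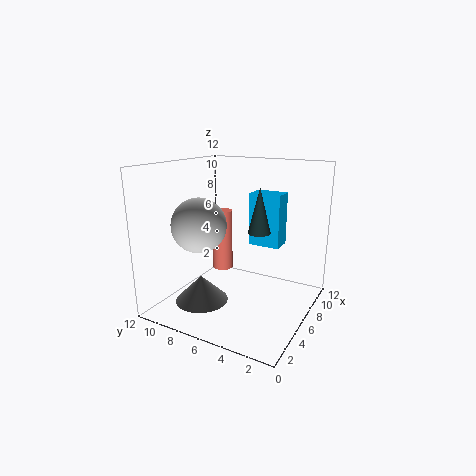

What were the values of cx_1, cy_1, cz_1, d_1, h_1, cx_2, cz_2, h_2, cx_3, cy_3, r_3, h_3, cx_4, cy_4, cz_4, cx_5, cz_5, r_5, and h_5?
cx_1 = 10, cy_1 = 4, cz_1 = 4, d_1 = 3, h_1 = 5, cx_2 = 2, cz_2 = 2, h_2 = 2, cx_3 = 8, cy_3 = 5, r_3 = 1, h_3 = 4, cx_4 = 2, cy_4 = 7, cz_4 = 8, cx_5 = 10, cz_5 = 1, r_5 = 1, h_5 = 6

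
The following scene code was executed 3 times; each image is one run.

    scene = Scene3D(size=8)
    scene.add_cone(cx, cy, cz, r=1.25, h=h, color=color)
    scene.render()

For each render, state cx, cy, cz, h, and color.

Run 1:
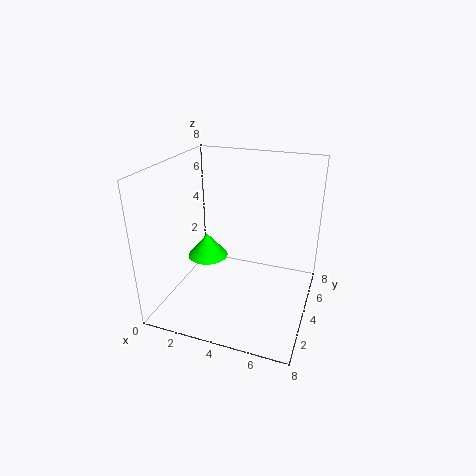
cx = 1.5; cy = 5.25; cz = 1.75; h = 1.5; color = 'lime'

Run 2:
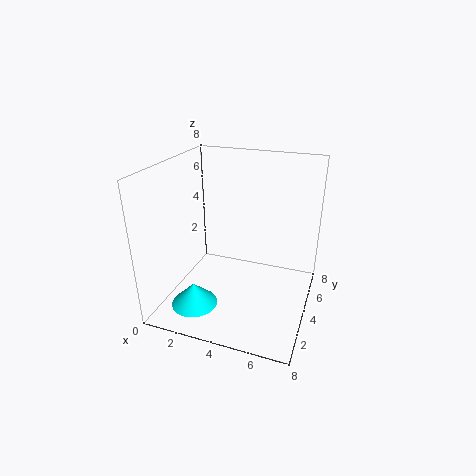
cx = 2.25; cy = 1.75; cz = 0.75; h = 1.25; color = 'cyan'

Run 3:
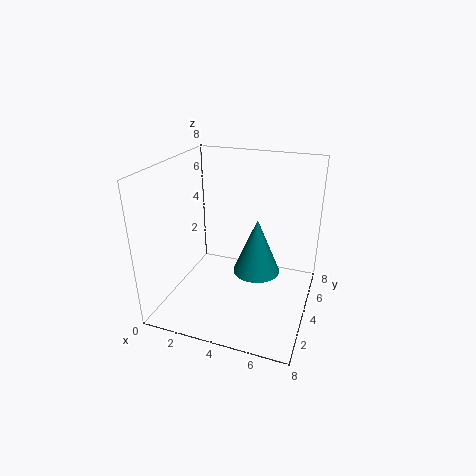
cx = 5.25; cy = 3.5; cz = 2.5; h = 3; color = 'teal'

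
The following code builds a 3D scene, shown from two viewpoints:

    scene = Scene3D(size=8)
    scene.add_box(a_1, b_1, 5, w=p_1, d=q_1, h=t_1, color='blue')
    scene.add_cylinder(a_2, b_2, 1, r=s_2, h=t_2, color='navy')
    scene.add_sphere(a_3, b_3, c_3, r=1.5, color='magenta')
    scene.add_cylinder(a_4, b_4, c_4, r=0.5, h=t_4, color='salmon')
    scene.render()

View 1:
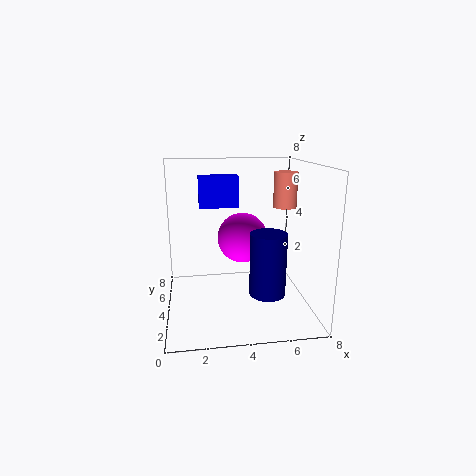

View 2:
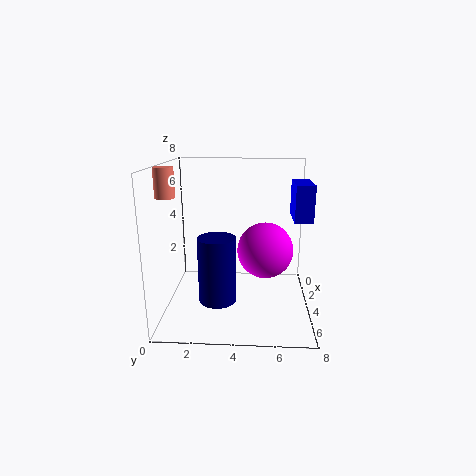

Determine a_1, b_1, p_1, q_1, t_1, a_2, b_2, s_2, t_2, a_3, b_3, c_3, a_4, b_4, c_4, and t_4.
a_1 = 2, b_1 = 7, p_1 = 2.5, q_1 = 1, t_1 = 2, a_2 = 5.5, b_2 = 3, s_2 = 1, t_2 = 3.5, a_3 = 4.5, b_3 = 5.5, c_3 = 3.5, a_4 = 5.5, b_4 = 0.5, c_4 = 6.5, t_4 = 1.5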